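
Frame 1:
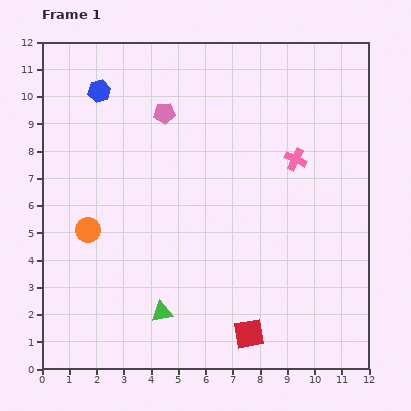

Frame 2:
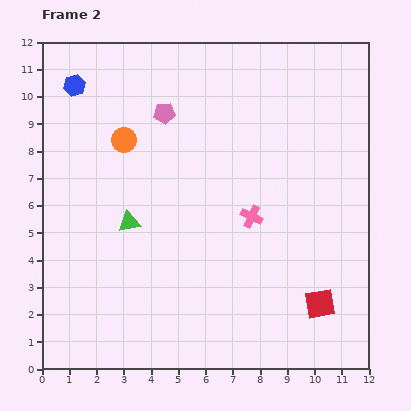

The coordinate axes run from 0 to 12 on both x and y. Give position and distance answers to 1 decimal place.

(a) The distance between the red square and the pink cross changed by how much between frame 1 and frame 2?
-2.5

Distance in frame 1: 6.6. Distance in frame 2: 4.1.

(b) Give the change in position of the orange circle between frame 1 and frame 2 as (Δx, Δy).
(1.3, 3.3)

The orange circle was at (1.7, 5.1) in frame 1 and (3.0, 8.4) in frame 2.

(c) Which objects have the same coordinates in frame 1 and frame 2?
the pink pentagon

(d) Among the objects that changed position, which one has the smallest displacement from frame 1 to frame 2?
the blue hexagon

(moved 0.9)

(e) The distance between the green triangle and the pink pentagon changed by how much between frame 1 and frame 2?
-3.1

Distance in frame 1: 7.3. Distance in frame 2: 4.2.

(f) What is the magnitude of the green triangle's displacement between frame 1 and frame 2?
3.5

The green triangle moved from (4.4, 2.1) to (3.2, 5.4), a distance of √(1.2² + 3.3²) ≈ 3.5.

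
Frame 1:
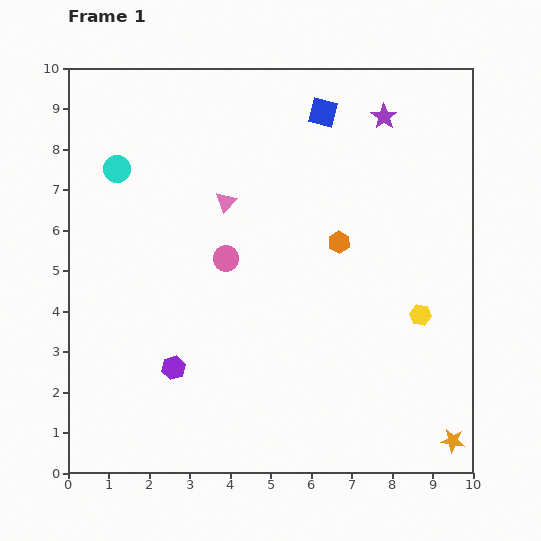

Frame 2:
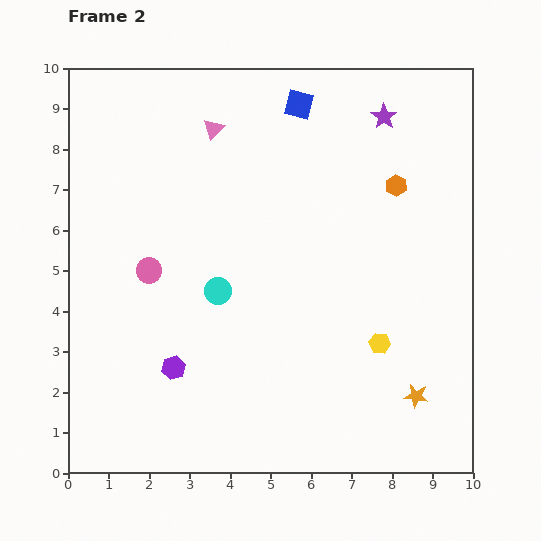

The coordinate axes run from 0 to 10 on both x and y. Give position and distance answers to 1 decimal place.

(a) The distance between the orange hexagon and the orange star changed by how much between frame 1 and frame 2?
-0.4

Distance in frame 1: 5.6. Distance in frame 2: 5.2.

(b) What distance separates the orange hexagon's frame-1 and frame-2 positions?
2.0

The orange hexagon moved from (6.7, 5.7) to (8.1, 7.1), a distance of √(1.4² + 1.4²) ≈ 2.0.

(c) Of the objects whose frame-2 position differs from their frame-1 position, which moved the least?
the blue square

(moved 0.6)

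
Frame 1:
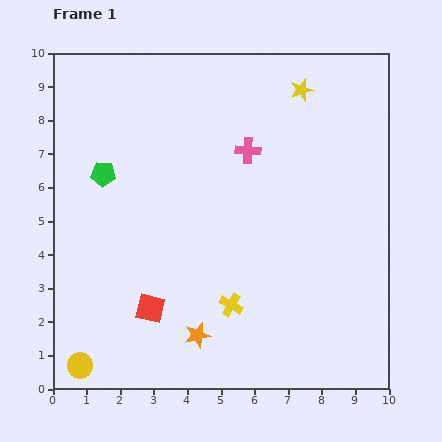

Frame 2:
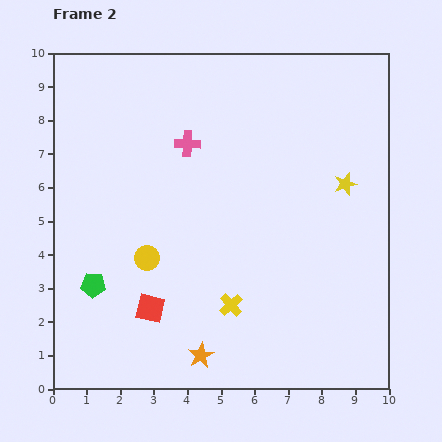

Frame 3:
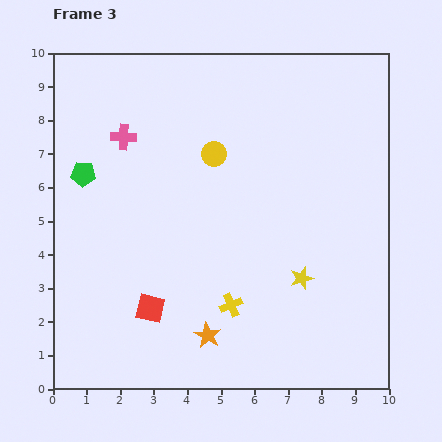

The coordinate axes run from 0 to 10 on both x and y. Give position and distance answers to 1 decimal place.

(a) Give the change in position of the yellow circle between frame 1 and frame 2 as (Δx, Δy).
(2.0, 3.2)

The yellow circle was at (0.8, 0.7) in frame 1 and (2.8, 3.9) in frame 2.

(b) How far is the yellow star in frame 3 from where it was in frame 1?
5.6

The yellow star moved from (7.4, 8.9) to (7.4, 3.3), a distance of √(0.0² + 5.6²) ≈ 5.6.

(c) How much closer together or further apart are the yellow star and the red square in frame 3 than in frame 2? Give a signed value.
-2.3

Distance in frame 2: 6.9. Distance in frame 3: 4.6.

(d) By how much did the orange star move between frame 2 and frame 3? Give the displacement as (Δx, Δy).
(0.2, 0.6)

The orange star was at (4.4, 1.0) in frame 2 and (4.6, 1.6) in frame 3.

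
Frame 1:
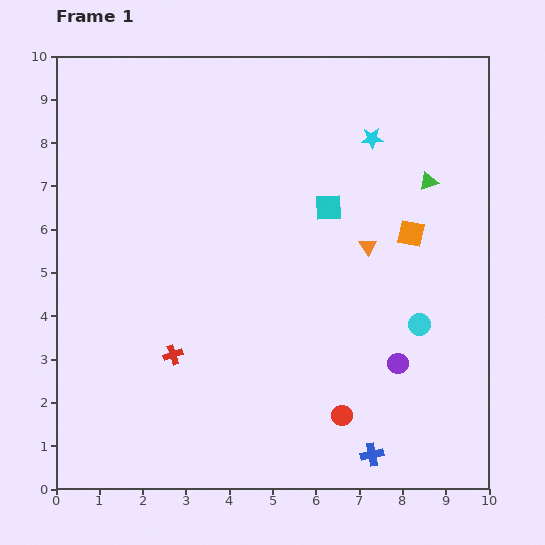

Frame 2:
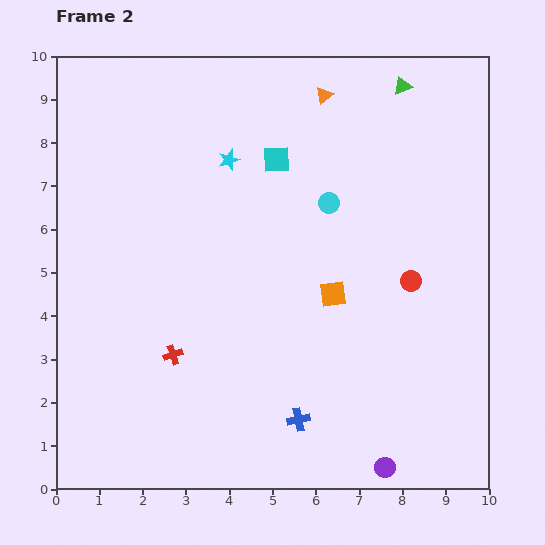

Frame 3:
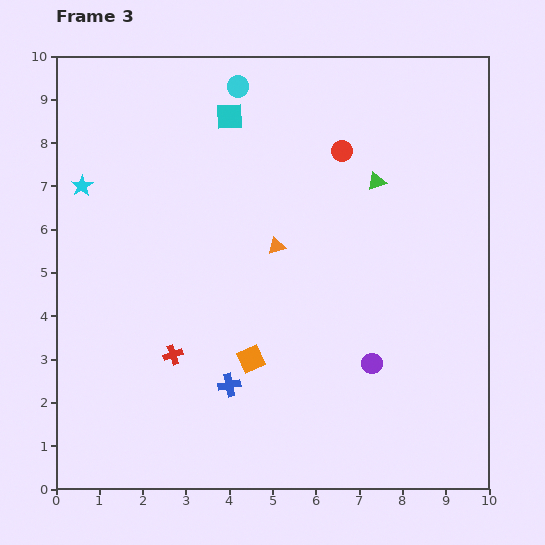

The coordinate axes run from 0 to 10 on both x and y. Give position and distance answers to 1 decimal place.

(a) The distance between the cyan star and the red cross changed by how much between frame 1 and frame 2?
-2.1

Distance in frame 1: 6.8. Distance in frame 2: 4.7.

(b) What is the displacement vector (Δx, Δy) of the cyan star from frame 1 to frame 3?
(-6.7, -1.1)

The cyan star was at (7.3, 8.1) in frame 1 and (0.6, 7.0) in frame 3.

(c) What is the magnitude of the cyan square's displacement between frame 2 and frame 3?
1.5

The cyan square moved from (5.1, 7.6) to (4.0, 8.6), a distance of √(1.1² + 1.0²) ≈ 1.5.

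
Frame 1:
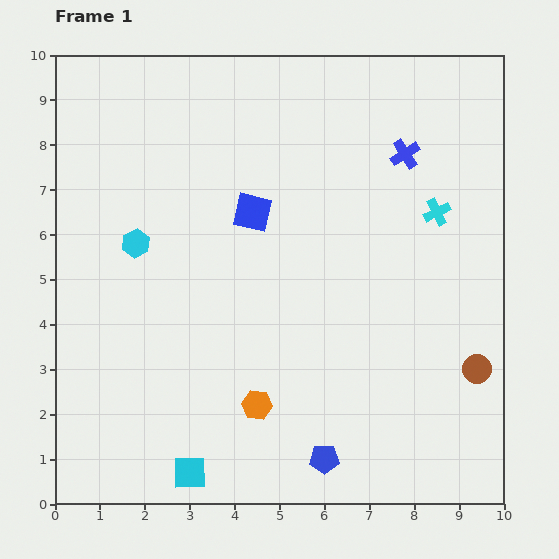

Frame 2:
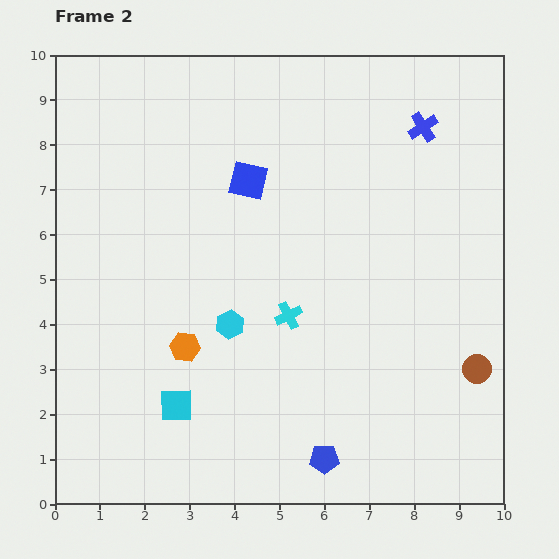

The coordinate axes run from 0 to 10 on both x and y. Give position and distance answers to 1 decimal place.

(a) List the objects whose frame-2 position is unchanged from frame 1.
the brown circle, the blue pentagon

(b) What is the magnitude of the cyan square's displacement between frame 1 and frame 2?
1.5

The cyan square moved from (3.0, 0.7) to (2.7, 2.2), a distance of √(0.3² + 1.5²) ≈ 1.5.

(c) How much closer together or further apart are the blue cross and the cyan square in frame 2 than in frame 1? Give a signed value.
-0.3

Distance in frame 1: 8.6. Distance in frame 2: 8.3.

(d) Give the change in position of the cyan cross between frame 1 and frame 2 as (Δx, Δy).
(-3.3, -2.3)

The cyan cross was at (8.5, 6.5) in frame 1 and (5.2, 4.2) in frame 2.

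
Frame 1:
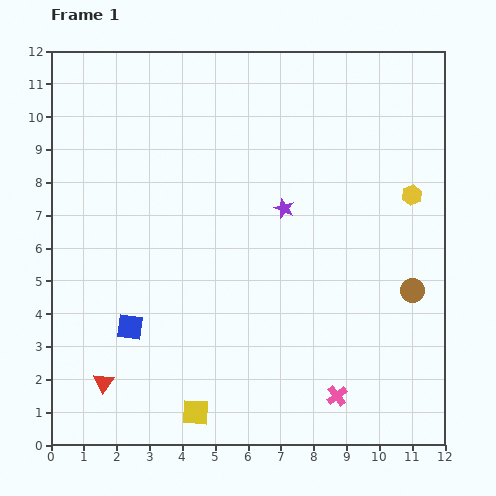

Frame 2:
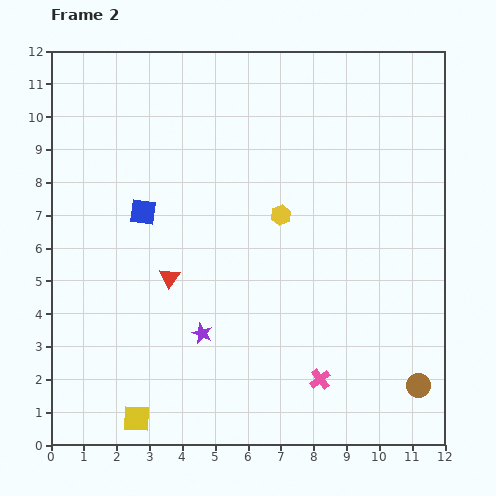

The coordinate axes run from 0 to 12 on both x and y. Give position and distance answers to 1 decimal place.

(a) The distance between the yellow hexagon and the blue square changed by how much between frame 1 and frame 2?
-5.3

Distance in frame 1: 9.5. Distance in frame 2: 4.2.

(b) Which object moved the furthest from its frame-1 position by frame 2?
the purple star

(moved 4.5; next 4.0)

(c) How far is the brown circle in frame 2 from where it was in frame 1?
2.9

The brown circle moved from (11.0, 4.7) to (11.2, 1.8), a distance of √(0.2² + 2.9²) ≈ 2.9.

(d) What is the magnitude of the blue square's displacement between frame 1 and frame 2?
3.5

The blue square moved from (2.4, 3.6) to (2.8, 7.1), a distance of √(0.4² + 3.5²) ≈ 3.5.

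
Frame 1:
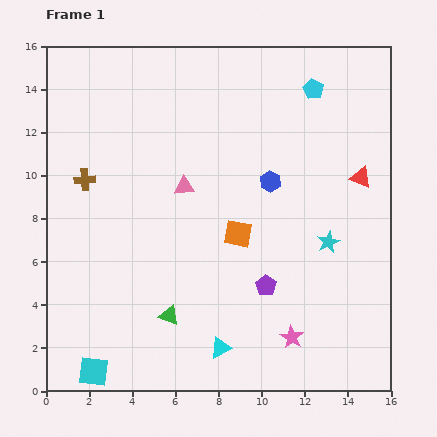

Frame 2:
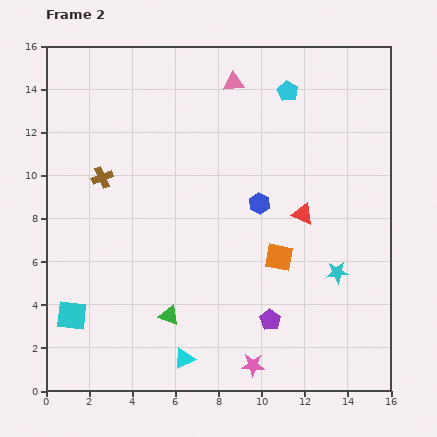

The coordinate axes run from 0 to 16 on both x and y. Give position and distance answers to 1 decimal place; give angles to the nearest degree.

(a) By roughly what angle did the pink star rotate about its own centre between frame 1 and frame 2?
29° counter-clockwise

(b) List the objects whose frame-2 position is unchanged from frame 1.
the green triangle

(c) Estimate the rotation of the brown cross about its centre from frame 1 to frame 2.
18° counter-clockwise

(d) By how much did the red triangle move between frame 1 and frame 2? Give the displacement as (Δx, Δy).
(-2.7, -1.7)

The red triangle was at (14.6, 9.9) in frame 1 and (11.9, 8.2) in frame 2.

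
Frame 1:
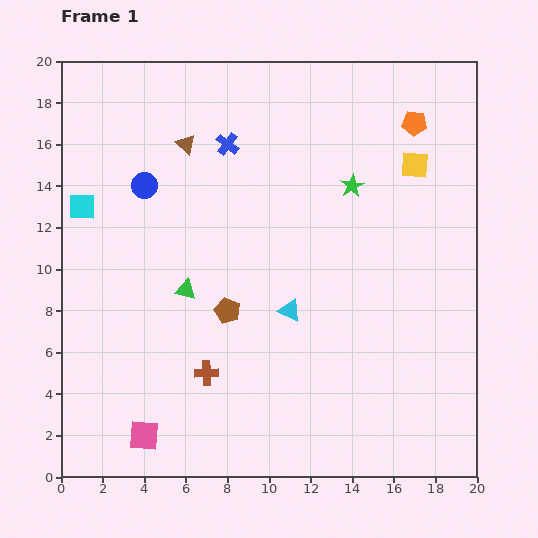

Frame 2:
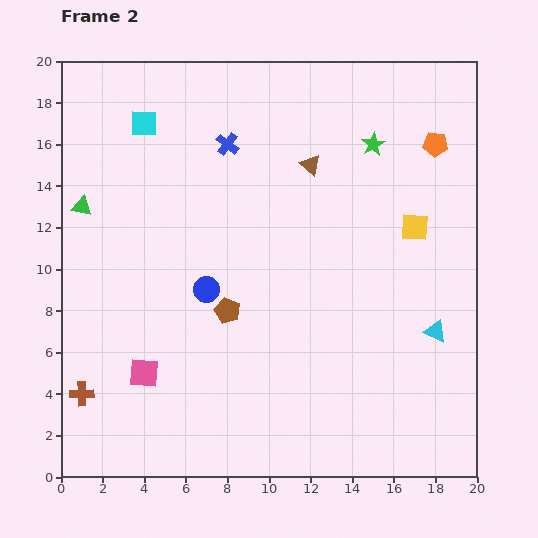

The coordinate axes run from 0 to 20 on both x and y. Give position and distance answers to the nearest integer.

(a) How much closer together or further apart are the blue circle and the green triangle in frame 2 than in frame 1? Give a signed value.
+2

Distance in frame 1: 5. Distance in frame 2: 7.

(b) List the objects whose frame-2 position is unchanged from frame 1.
the brown pentagon, the blue cross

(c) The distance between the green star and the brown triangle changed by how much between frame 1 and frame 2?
-5

Distance in frame 1: 8. Distance in frame 2: 3.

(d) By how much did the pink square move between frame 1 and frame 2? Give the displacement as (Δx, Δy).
(0, 3)

The pink square was at (4, 2) in frame 1 and (4, 5) in frame 2.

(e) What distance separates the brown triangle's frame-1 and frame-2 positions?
6

The brown triangle moved from (6, 16) to (12, 15), a distance of √(6² + 1²) ≈ 6.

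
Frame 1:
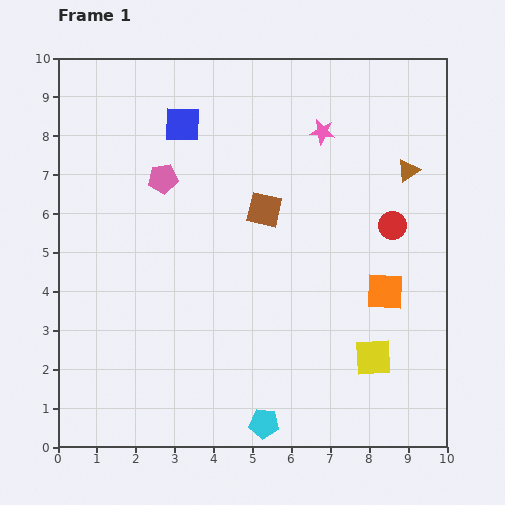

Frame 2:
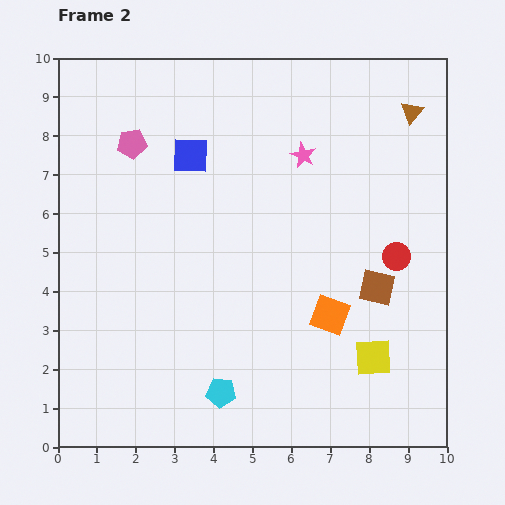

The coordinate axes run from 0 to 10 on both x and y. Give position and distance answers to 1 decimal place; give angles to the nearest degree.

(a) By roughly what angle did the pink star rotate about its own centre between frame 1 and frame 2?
18° clockwise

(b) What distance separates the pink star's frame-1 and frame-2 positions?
0.8

The pink star moved from (6.8, 8.1) to (6.3, 7.5), a distance of √(0.5² + 0.6²) ≈ 0.8.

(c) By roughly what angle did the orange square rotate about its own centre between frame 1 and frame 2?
18° clockwise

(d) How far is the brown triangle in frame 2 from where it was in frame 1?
1.5

The brown triangle moved from (9.0, 7.1) to (9.1, 8.6), a distance of √(0.1² + 1.5²) ≈ 1.5.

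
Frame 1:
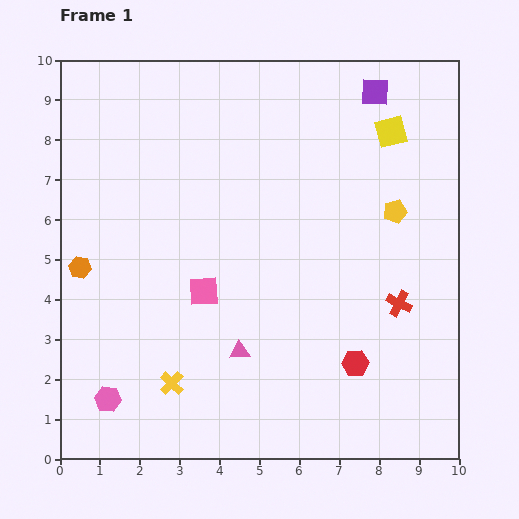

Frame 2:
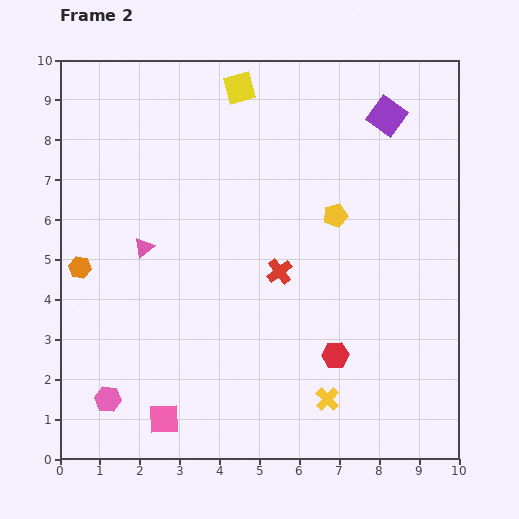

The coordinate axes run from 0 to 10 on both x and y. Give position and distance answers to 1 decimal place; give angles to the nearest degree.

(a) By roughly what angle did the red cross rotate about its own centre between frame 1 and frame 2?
27° clockwise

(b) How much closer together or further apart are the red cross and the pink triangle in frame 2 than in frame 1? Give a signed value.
-0.7

Distance in frame 1: 4.2. Distance in frame 2: 3.5.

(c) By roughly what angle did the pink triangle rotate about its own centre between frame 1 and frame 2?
36° counter-clockwise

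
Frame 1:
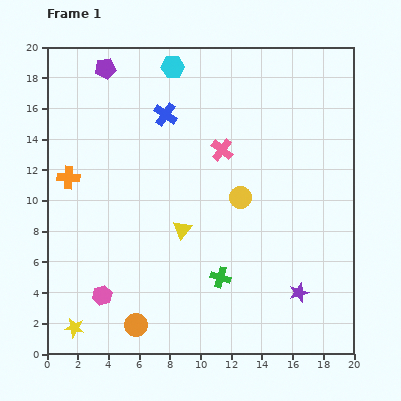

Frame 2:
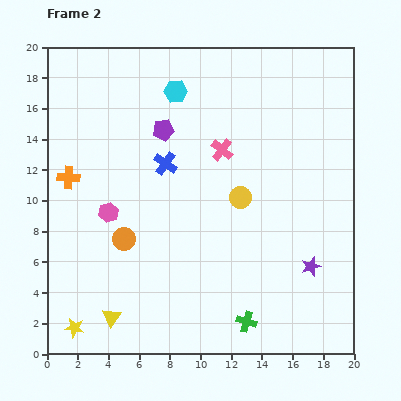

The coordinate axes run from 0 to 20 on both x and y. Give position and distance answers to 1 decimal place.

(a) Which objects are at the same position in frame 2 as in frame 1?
the pink cross, the yellow star, the yellow circle, the orange cross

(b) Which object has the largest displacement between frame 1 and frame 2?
the yellow triangle

(moved 7.3; next 5.7)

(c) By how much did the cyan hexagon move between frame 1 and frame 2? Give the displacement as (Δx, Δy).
(0.2, -1.6)

The cyan hexagon was at (8.2, 18.7) in frame 1 and (8.4, 17.1) in frame 2.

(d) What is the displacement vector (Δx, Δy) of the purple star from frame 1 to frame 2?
(0.8, 1.7)

The purple star was at (16.4, 4.0) in frame 1 and (17.2, 5.7) in frame 2.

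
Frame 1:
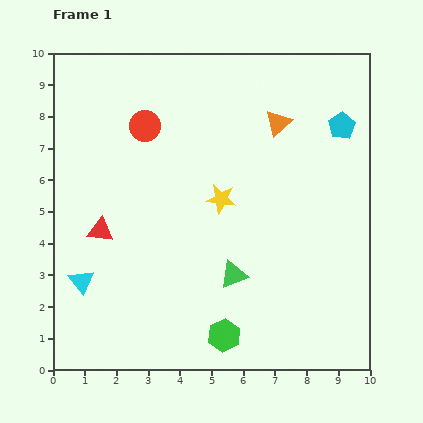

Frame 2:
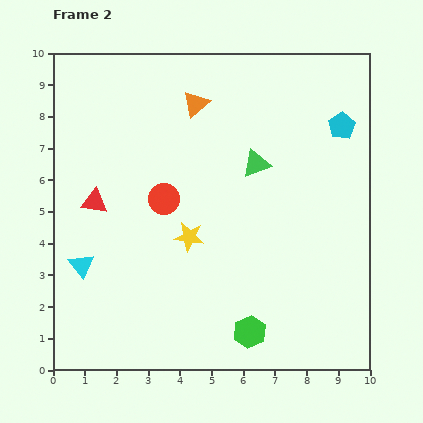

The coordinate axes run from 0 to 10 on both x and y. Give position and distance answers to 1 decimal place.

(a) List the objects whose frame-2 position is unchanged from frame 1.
the cyan pentagon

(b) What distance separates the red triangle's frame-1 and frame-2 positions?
0.9

The red triangle moved from (1.5, 4.4) to (1.3, 5.3), a distance of √(0.2² + 0.9²) ≈ 0.9.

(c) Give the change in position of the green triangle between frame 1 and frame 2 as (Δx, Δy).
(0.7, 3.5)

The green triangle was at (5.7, 3.0) in frame 1 and (6.4, 6.5) in frame 2.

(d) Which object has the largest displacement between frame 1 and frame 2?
the green triangle

(moved 3.6; next 2.7)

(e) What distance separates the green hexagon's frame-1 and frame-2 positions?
0.8

The green hexagon moved from (5.4, 1.1) to (6.2, 1.2), a distance of √(0.8² + 0.1²) ≈ 0.8.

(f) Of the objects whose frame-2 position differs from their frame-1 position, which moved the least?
the cyan triangle

(moved 0.5)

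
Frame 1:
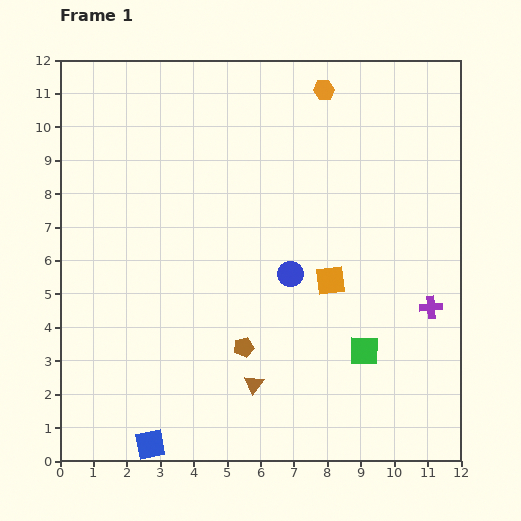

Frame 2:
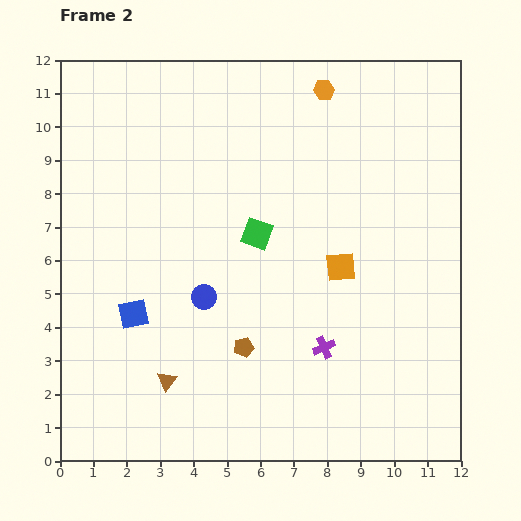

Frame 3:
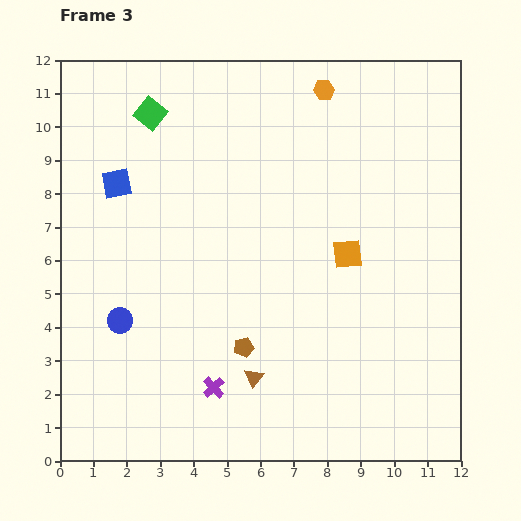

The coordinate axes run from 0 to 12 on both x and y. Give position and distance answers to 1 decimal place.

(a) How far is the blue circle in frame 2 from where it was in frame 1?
2.7

The blue circle moved from (6.9, 5.6) to (4.3, 4.9), a distance of √(2.6² + 0.7²) ≈ 2.7.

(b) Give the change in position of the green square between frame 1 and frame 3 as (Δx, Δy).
(-6.4, 7.1)

The green square was at (9.1, 3.3) in frame 1 and (2.7, 10.4) in frame 3.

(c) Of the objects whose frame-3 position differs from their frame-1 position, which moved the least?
the brown triangle

(moved 0.2)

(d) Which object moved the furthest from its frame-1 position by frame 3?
the green square

(moved 9.6; next 7.9)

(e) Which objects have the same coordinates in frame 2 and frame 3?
the orange hexagon, the brown pentagon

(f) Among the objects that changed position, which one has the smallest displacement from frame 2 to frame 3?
the orange square

(moved 0.4)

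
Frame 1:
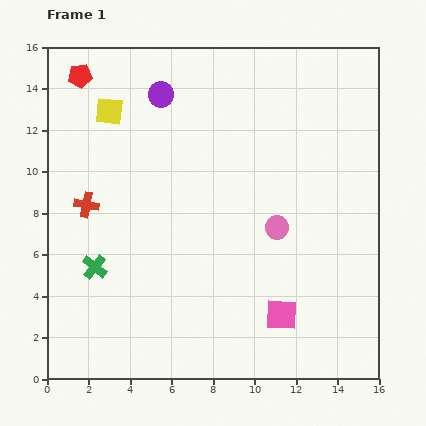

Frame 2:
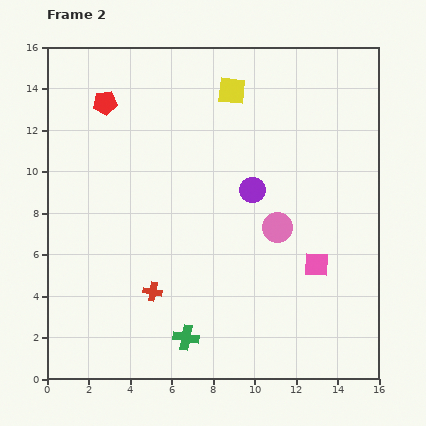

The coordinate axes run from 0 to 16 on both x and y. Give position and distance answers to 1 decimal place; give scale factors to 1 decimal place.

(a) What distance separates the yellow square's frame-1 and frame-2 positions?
6.0

The yellow square moved from (3.0, 12.9) to (8.9, 13.9), a distance of √(5.9² + 1.0²) ≈ 6.0.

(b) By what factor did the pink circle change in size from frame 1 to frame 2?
1.3×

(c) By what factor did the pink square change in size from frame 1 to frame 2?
0.8×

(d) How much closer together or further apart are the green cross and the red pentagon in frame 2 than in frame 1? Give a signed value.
+2.8

Distance in frame 1: 9.2. Distance in frame 2: 12.0.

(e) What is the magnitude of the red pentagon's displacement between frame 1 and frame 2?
1.8

The red pentagon moved from (1.6, 14.6) to (2.8, 13.3), a distance of √(1.2² + 1.3²) ≈ 1.8.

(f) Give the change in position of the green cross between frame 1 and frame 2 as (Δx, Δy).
(4.4, -3.4)

The green cross was at (2.3, 5.4) in frame 1 and (6.7, 2.0) in frame 2.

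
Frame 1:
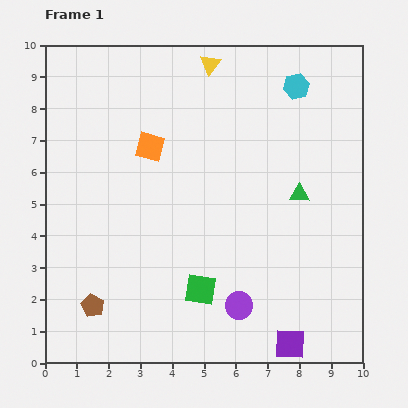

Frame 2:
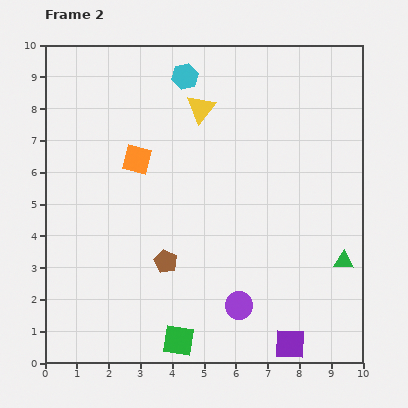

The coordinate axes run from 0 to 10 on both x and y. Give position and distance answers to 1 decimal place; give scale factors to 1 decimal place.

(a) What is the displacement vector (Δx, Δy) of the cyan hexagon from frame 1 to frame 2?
(-3.5, 0.3)

The cyan hexagon was at (7.9, 8.7) in frame 1 and (4.4, 9.0) in frame 2.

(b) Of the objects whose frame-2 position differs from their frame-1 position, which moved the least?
the orange square

(moved 0.6)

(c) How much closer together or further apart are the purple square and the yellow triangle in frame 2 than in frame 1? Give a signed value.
-1.2

Distance in frame 1: 9.1. Distance in frame 2: 7.9.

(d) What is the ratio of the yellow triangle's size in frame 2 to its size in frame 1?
1.4×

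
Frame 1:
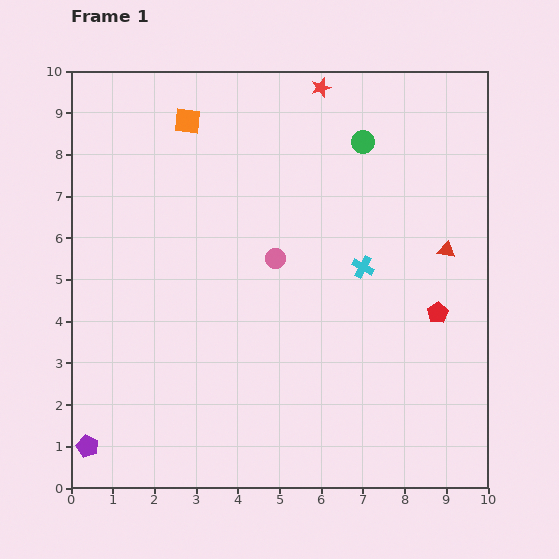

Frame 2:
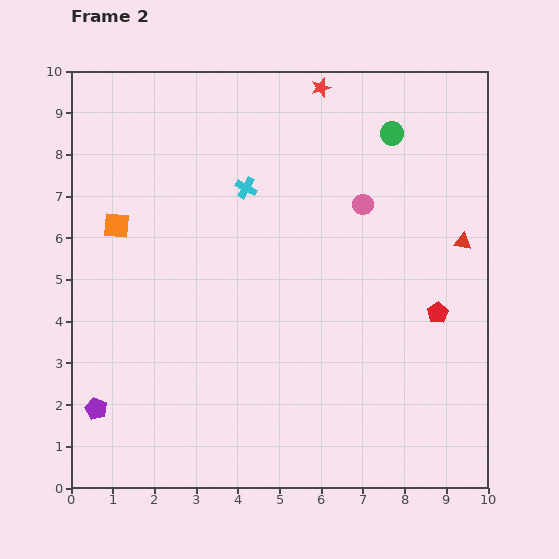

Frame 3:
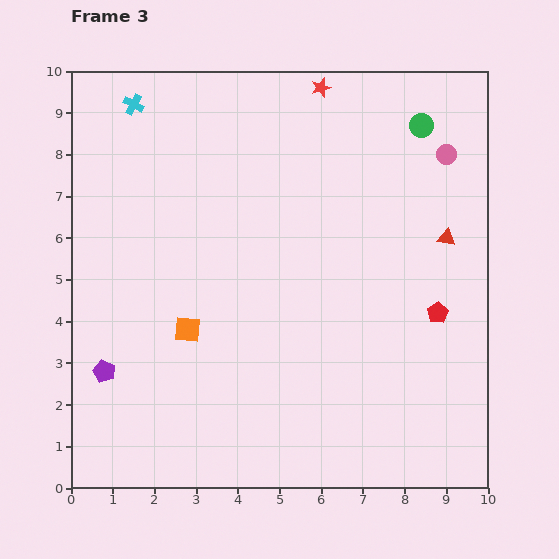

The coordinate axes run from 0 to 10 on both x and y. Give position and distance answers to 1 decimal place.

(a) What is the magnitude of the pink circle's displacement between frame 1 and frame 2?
2.5

The pink circle moved from (4.9, 5.5) to (7.0, 6.8), a distance of √(2.1² + 1.3²) ≈ 2.5.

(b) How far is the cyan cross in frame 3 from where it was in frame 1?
6.7

The cyan cross moved from (7.0, 5.3) to (1.5, 9.2), a distance of √(5.5² + 3.9²) ≈ 6.7.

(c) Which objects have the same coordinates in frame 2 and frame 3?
the red star, the red pentagon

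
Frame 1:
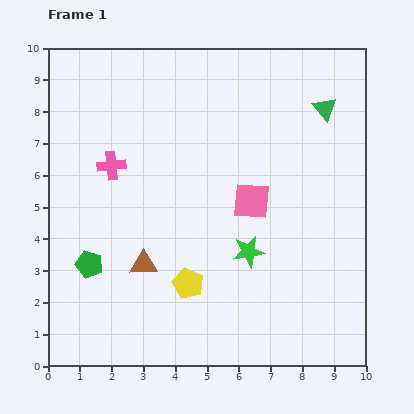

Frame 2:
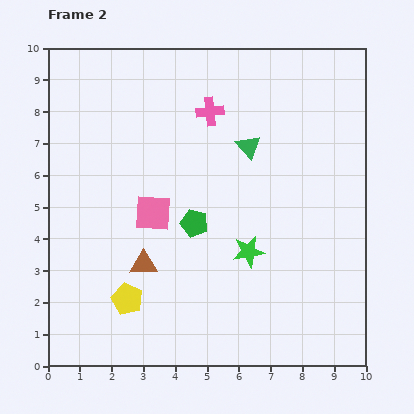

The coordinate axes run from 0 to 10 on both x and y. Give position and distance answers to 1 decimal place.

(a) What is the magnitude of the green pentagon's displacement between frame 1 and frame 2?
3.5

The green pentagon moved from (1.3, 3.2) to (4.6, 4.5), a distance of √(3.3² + 1.3²) ≈ 3.5.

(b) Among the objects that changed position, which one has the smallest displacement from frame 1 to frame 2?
the yellow pentagon

(moved 2.0)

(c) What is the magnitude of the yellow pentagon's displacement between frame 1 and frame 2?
2.0

The yellow pentagon moved from (4.4, 2.6) to (2.5, 2.1), a distance of √(1.9² + 0.5²) ≈ 2.0.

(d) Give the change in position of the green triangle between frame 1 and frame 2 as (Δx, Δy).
(-2.4, -1.2)

The green triangle was at (8.7, 8.1) in frame 1 and (6.3, 6.9) in frame 2.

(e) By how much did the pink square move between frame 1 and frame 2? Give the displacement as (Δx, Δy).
(-3.1, -0.4)

The pink square was at (6.4, 5.2) in frame 1 and (3.3, 4.8) in frame 2.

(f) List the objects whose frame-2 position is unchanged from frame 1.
the brown triangle, the green star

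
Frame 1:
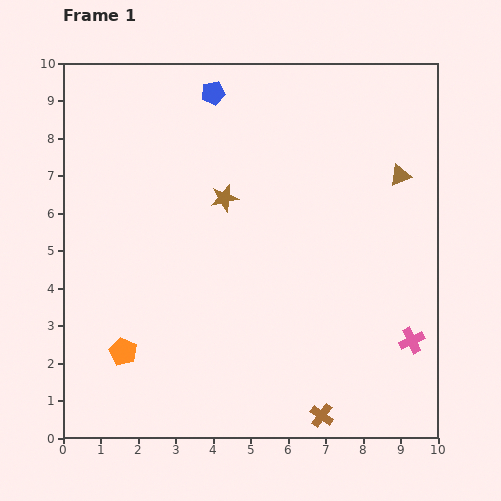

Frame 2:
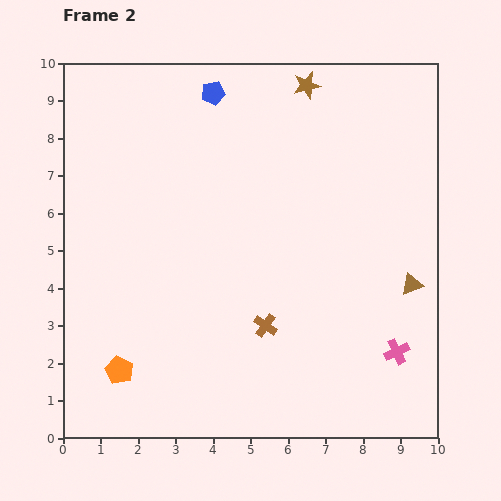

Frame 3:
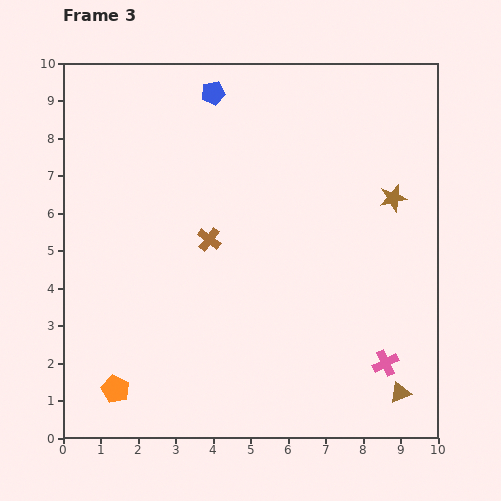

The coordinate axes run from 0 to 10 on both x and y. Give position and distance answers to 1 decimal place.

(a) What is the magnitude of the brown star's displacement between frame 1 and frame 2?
3.7

The brown star moved from (4.3, 6.4) to (6.5, 9.4), a distance of √(2.2² + 3.0²) ≈ 3.7.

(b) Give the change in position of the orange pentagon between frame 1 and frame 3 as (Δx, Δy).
(-0.2, -1.0)

The orange pentagon was at (1.6, 2.3) in frame 1 and (1.4, 1.3) in frame 3.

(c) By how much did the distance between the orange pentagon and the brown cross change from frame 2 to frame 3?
+0.6

Distance in frame 2: 4.1. Distance in frame 3: 4.7.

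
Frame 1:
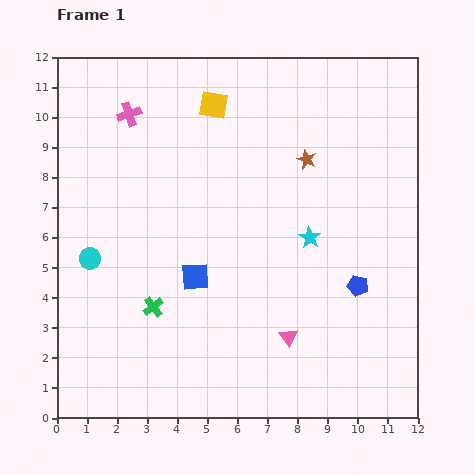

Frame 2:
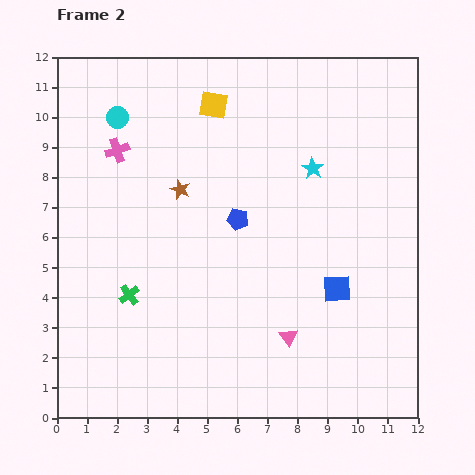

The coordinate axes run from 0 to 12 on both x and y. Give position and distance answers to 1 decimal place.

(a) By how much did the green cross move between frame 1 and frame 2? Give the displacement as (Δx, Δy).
(-0.8, 0.4)

The green cross was at (3.2, 3.7) in frame 1 and (2.4, 4.1) in frame 2.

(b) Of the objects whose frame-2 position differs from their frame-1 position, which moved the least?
the green cross

(moved 0.9)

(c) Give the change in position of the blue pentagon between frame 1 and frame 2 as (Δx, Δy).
(-4.0, 2.2)

The blue pentagon was at (10.0, 4.4) in frame 1 and (6.0, 6.6) in frame 2.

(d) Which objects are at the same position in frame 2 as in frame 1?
the yellow square, the pink triangle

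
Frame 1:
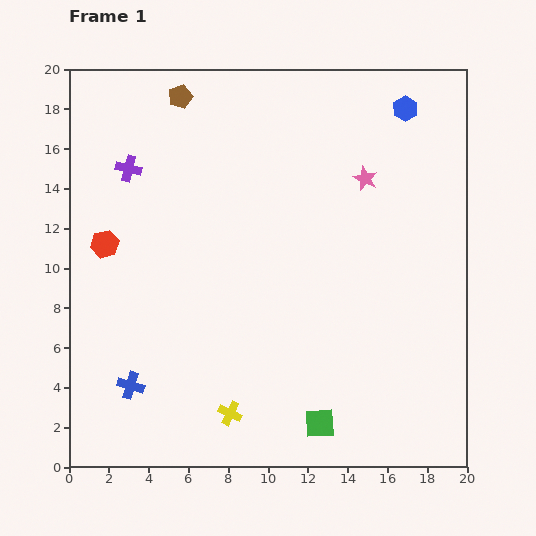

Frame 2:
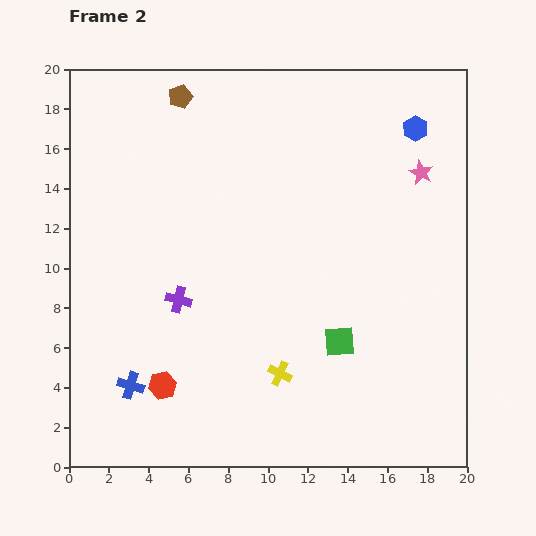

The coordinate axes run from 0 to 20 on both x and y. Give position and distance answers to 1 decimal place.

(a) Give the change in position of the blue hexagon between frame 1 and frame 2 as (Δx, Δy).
(0.5, -1.0)

The blue hexagon was at (16.9, 18.0) in frame 1 and (17.4, 17.0) in frame 2.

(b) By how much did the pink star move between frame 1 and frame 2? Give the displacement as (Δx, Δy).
(2.8, 0.3)

The pink star was at (14.9, 14.5) in frame 1 and (17.7, 14.8) in frame 2.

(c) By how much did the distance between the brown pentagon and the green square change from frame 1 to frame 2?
-3.1

Distance in frame 1: 17.8. Distance in frame 2: 14.7.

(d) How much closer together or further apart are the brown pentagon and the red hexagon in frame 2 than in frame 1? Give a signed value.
+6.2

Distance in frame 1: 8.3. Distance in frame 2: 14.5.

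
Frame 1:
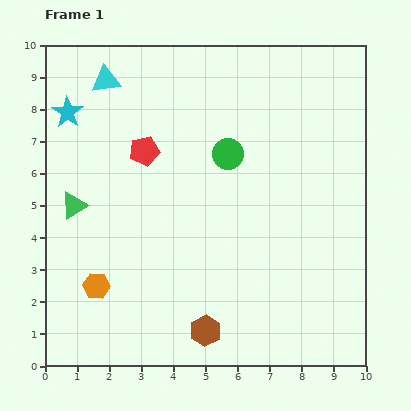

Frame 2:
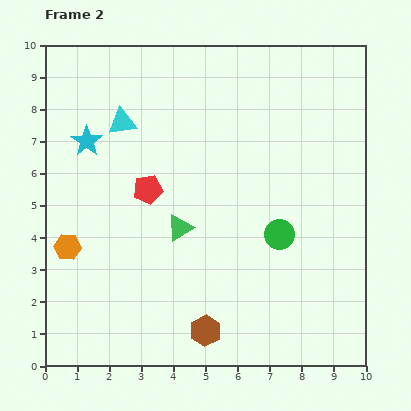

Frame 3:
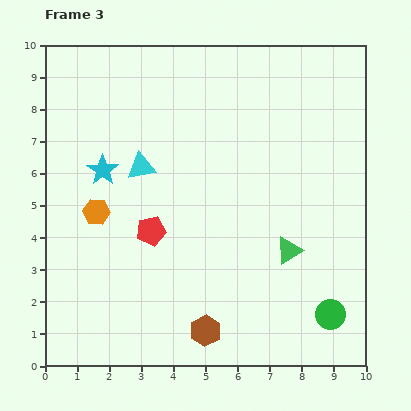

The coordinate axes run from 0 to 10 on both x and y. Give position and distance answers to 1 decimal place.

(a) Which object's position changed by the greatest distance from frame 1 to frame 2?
the green triangle

(moved 3.4; next 3.0)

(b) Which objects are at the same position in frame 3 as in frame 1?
the brown hexagon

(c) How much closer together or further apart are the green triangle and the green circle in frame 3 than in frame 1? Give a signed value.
-2.7

Distance in frame 1: 5.1. Distance in frame 3: 2.4.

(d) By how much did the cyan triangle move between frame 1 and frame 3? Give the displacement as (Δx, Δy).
(1.1, -2.7)

The cyan triangle was at (1.9, 8.9) in frame 1 and (3.0, 6.2) in frame 3.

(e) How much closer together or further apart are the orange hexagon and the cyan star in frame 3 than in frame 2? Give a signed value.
-2.1

Distance in frame 2: 3.4. Distance in frame 3: 1.3.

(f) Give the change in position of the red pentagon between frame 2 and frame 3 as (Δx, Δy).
(0.1, -1.3)

The red pentagon was at (3.2, 5.5) in frame 2 and (3.3, 4.2) in frame 3.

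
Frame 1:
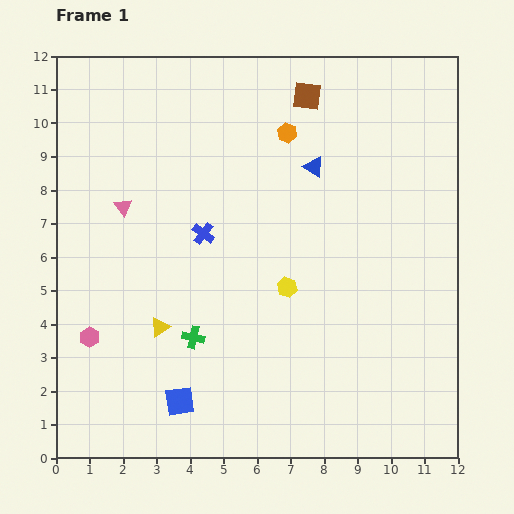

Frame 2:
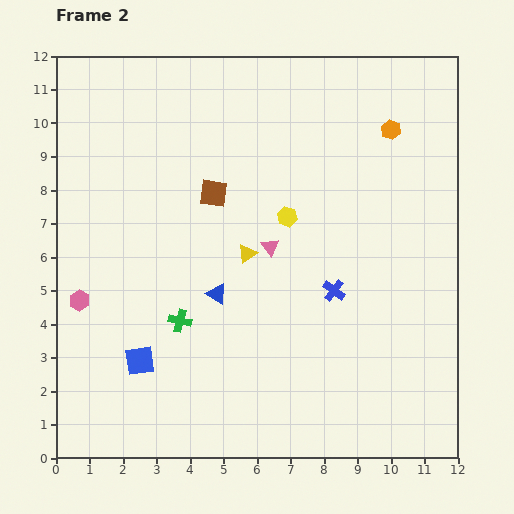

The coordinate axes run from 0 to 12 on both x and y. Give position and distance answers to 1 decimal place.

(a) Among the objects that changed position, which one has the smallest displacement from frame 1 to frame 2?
the green cross

(moved 0.6)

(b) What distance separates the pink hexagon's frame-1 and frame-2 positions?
1.1

The pink hexagon moved from (1.0, 3.6) to (0.7, 4.7), a distance of √(0.3² + 1.1²) ≈ 1.1.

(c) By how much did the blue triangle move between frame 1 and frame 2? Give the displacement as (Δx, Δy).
(-2.9, -3.8)

The blue triangle was at (7.7, 8.7) in frame 1 and (4.8, 4.9) in frame 2.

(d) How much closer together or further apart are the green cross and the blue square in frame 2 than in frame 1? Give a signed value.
-0.2

Distance in frame 1: 1.9. Distance in frame 2: 1.7.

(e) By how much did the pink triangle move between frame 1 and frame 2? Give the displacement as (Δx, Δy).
(4.4, -1.2)

The pink triangle was at (2.0, 7.5) in frame 1 and (6.4, 6.3) in frame 2.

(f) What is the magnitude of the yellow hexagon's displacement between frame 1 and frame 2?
2.1

The yellow hexagon moved from (6.9, 5.1) to (6.9, 7.2), a distance of √(0.0² + 2.1²) ≈ 2.1.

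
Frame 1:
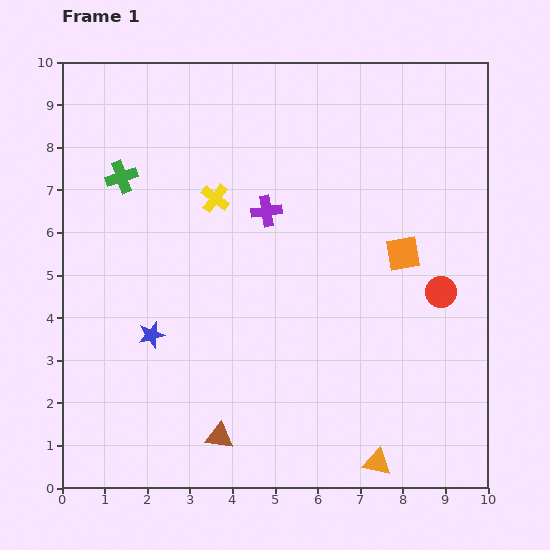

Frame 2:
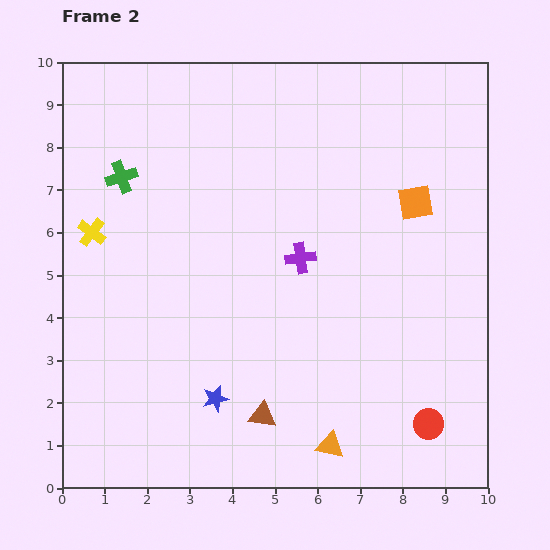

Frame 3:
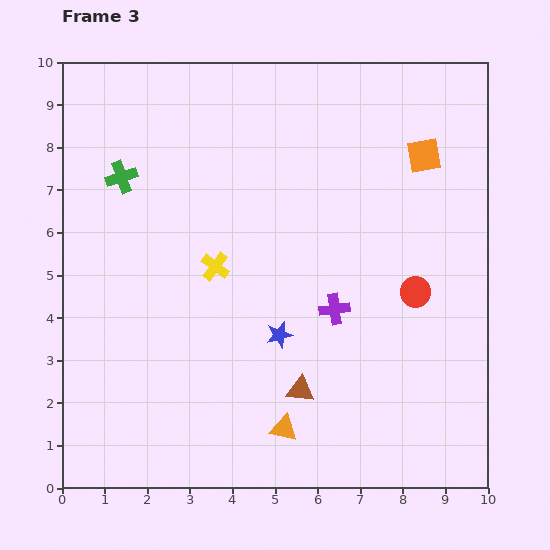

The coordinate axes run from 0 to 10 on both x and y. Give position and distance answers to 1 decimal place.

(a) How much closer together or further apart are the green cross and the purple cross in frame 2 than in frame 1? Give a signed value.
+1.1

Distance in frame 1: 3.5. Distance in frame 2: 4.6.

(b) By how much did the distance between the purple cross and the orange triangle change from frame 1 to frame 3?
-3.4

Distance in frame 1: 6.4. Distance in frame 3: 3.0.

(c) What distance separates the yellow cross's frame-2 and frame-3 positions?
3.0

The yellow cross moved from (0.7, 6.0) to (3.6, 5.2), a distance of √(2.9² + 0.8²) ≈ 3.0.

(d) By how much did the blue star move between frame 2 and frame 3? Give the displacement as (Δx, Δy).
(1.5, 1.5)

The blue star was at (3.6, 2.1) in frame 2 and (5.1, 3.6) in frame 3.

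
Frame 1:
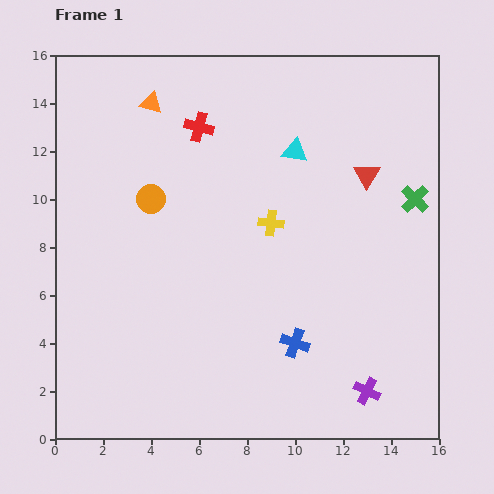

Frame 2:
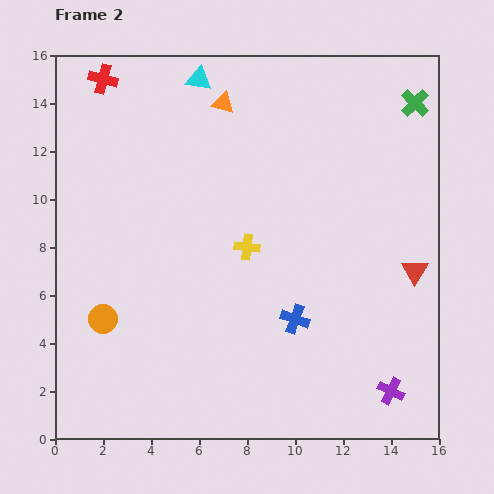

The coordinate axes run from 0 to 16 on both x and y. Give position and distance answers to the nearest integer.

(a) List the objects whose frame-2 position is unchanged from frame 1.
none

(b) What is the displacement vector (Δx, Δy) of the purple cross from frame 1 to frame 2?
(1, 0)

The purple cross was at (13, 2) in frame 1 and (14, 2) in frame 2.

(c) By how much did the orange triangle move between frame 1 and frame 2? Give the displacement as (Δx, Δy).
(3, 0)

The orange triangle was at (4, 14) in frame 1 and (7, 14) in frame 2.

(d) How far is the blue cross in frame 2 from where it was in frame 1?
1

The blue cross moved from (10, 4) to (10, 5), a distance of √(0² + 1²) ≈ 1.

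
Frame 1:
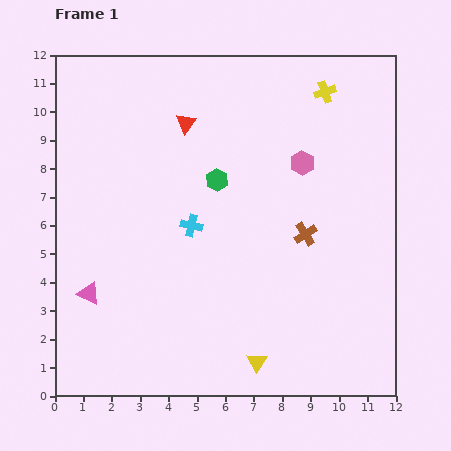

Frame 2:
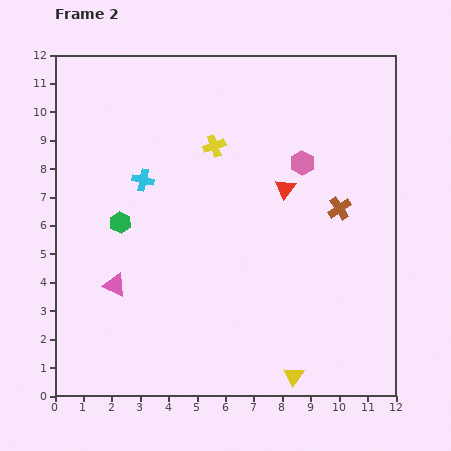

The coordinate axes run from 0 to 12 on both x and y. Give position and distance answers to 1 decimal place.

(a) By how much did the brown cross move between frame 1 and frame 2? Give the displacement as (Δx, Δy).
(1.2, 0.9)

The brown cross was at (8.8, 5.7) in frame 1 and (10.0, 6.6) in frame 2.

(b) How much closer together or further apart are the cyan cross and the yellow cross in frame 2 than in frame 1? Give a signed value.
-3.8

Distance in frame 1: 6.6. Distance in frame 2: 2.8.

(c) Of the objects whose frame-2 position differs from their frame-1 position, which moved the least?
the pink triangle

(moved 0.9)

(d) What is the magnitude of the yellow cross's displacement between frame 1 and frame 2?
4.3

The yellow cross moved from (9.5, 10.7) to (5.6, 8.8), a distance of √(3.9² + 1.9²) ≈ 4.3.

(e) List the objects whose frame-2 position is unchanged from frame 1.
the pink hexagon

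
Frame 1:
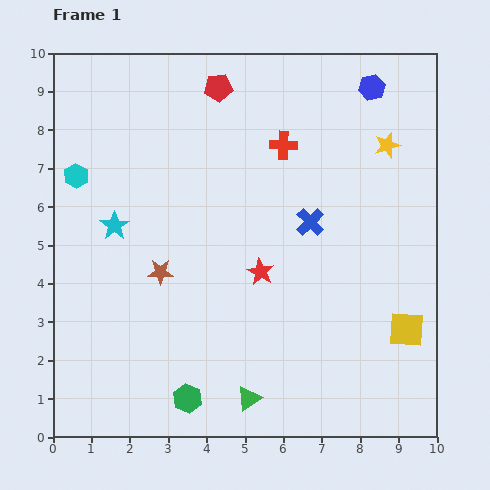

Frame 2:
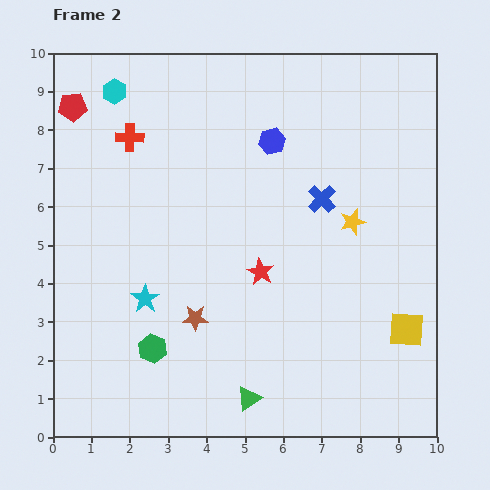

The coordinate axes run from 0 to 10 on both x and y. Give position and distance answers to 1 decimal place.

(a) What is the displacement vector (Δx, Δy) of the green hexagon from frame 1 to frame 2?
(-0.9, 1.3)

The green hexagon was at (3.5, 1.0) in frame 1 and (2.6, 2.3) in frame 2.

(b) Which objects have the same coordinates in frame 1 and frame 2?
the green triangle, the red star, the yellow square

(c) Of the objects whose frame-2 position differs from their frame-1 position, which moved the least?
the blue cross

(moved 0.7)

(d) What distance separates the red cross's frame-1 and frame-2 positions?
4.0

The red cross moved from (6.0, 7.6) to (2.0, 7.8), a distance of √(4.0² + 0.2²) ≈ 4.0.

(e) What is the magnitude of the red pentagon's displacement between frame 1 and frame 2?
3.8

The red pentagon moved from (4.3, 9.1) to (0.5, 8.6), a distance of √(3.8² + 0.5²) ≈ 3.8.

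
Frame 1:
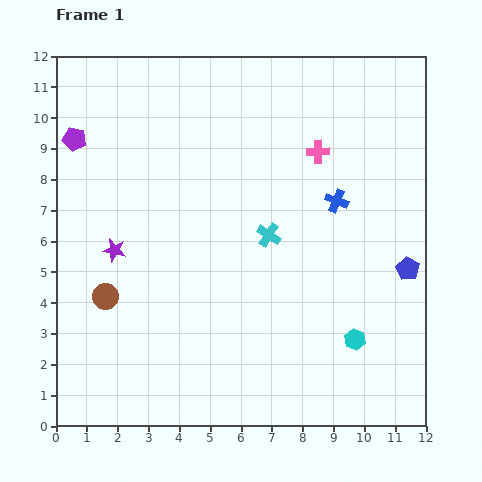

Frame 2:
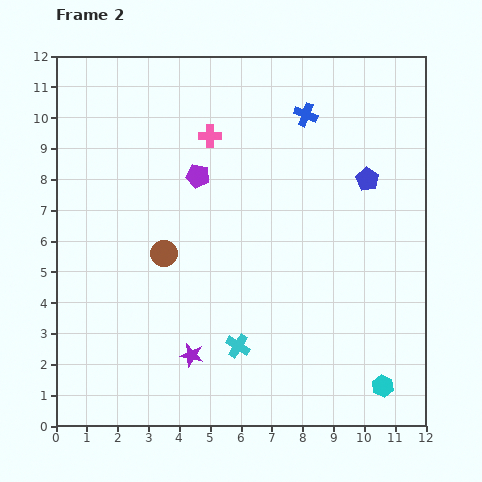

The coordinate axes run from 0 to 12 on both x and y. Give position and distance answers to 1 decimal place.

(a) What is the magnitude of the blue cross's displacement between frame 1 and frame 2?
3.0

The blue cross moved from (9.1, 7.3) to (8.1, 10.1), a distance of √(1.0² + 2.8²) ≈ 3.0.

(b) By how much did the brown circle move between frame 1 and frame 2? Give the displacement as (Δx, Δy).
(1.9, 1.4)

The brown circle was at (1.6, 4.2) in frame 1 and (3.5, 5.6) in frame 2.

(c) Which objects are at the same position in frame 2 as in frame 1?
none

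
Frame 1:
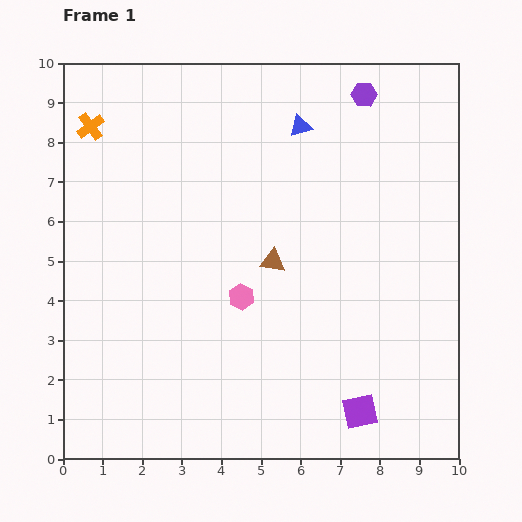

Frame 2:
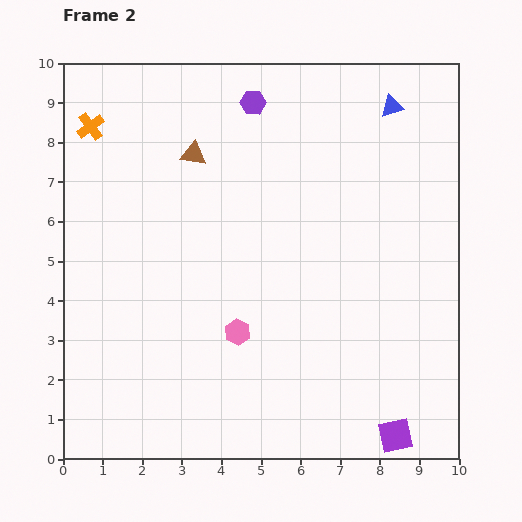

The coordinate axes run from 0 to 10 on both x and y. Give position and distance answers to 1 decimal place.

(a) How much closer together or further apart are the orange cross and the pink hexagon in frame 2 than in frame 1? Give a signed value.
+0.7

Distance in frame 1: 5.7. Distance in frame 2: 6.4.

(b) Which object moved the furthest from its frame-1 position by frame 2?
the brown triangle

(moved 3.4; next 2.8)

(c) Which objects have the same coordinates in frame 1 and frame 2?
the orange cross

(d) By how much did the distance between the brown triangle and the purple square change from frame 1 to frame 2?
+4.3

Distance in frame 1: 4.4. Distance in frame 2: 8.7.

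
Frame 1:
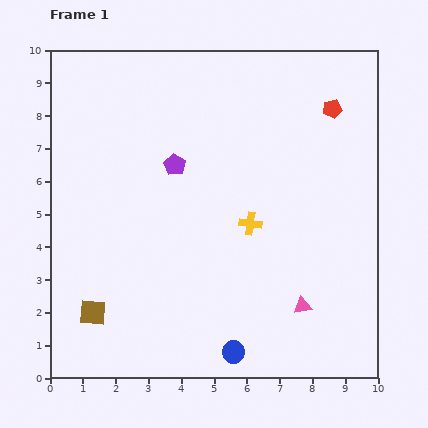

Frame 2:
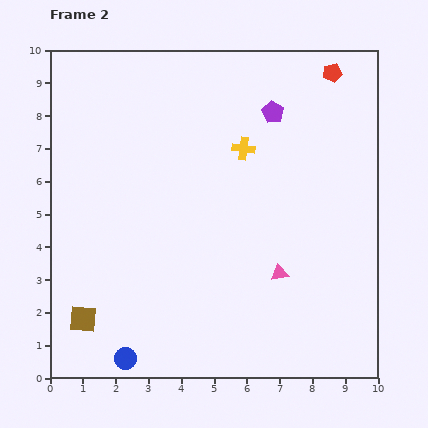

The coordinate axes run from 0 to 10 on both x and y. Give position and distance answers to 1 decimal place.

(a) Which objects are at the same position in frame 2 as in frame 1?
none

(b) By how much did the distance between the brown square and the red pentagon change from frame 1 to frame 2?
+1.1

Distance in frame 1: 9.6. Distance in frame 2: 10.7.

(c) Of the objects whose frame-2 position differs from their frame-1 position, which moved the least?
the brown square

(moved 0.4)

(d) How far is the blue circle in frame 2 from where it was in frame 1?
3.3

The blue circle moved from (5.6, 0.8) to (2.3, 0.6), a distance of √(3.3² + 0.2²) ≈ 3.3.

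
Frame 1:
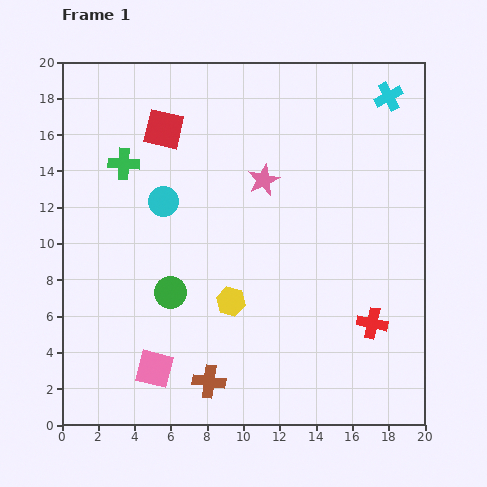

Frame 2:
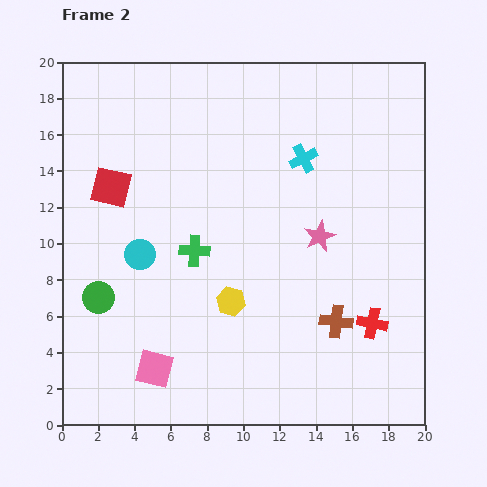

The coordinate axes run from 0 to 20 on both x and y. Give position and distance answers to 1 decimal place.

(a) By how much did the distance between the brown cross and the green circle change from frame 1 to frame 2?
+7.9

Distance in frame 1: 5.3. Distance in frame 2: 13.2.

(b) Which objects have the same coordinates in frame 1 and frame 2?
the red cross, the yellow hexagon, the pink square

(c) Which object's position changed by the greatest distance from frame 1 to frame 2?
the brown cross

(moved 7.7; next 6.2)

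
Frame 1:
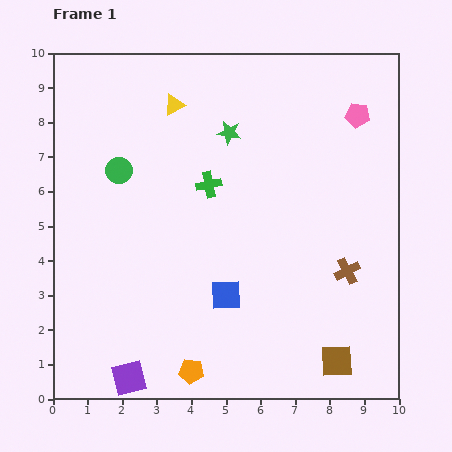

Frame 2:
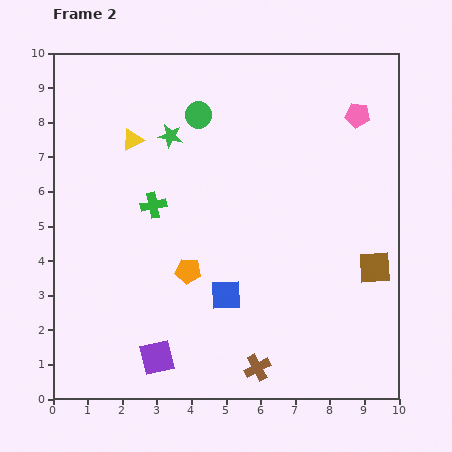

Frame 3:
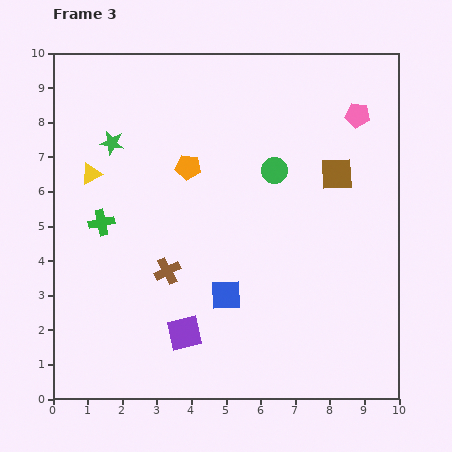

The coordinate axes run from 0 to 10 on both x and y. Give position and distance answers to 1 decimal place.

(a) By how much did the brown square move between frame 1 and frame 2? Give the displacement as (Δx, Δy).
(1.1, 2.7)

The brown square was at (8.2, 1.1) in frame 1 and (9.3, 3.8) in frame 2.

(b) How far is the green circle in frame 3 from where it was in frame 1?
4.5

The green circle moved from (1.9, 6.6) to (6.4, 6.6), a distance of √(4.5² + 0.0²) ≈ 4.5.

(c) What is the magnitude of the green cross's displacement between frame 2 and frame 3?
1.6

The green cross moved from (2.9, 5.6) to (1.4, 5.1), a distance of √(1.5² + 0.5²) ≈ 1.6.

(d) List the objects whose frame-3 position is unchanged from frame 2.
the blue square, the pink pentagon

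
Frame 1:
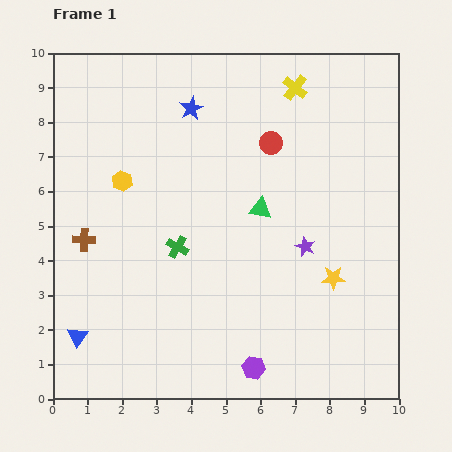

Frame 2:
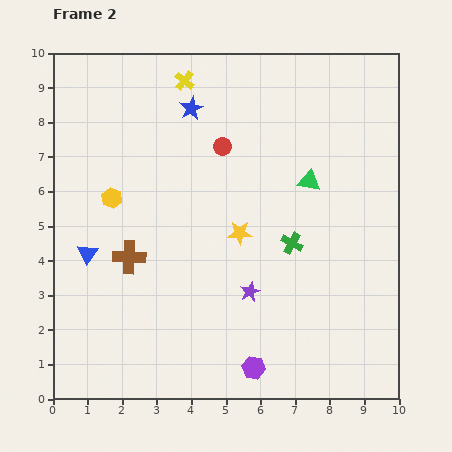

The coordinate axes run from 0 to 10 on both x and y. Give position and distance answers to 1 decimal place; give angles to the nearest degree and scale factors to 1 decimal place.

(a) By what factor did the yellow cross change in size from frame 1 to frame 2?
0.8×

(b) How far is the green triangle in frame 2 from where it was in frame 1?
1.6

The green triangle moved from (6.0, 5.5) to (7.4, 6.3), a distance of √(1.4² + 0.8²) ≈ 1.6.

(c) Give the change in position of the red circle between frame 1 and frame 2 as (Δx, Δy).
(-1.4, -0.1)

The red circle was at (6.3, 7.4) in frame 1 and (4.9, 7.3) in frame 2.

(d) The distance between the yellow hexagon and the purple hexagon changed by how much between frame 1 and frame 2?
-0.2

Distance in frame 1: 6.6. Distance in frame 2: 6.4.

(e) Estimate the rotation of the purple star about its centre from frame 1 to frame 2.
25° clockwise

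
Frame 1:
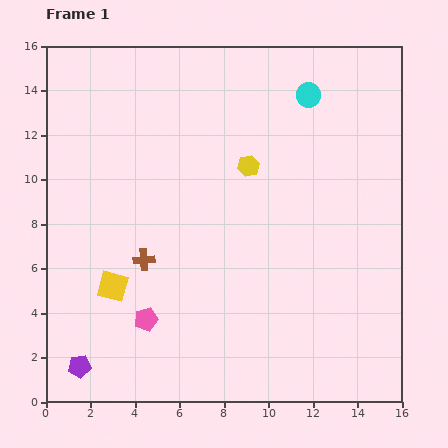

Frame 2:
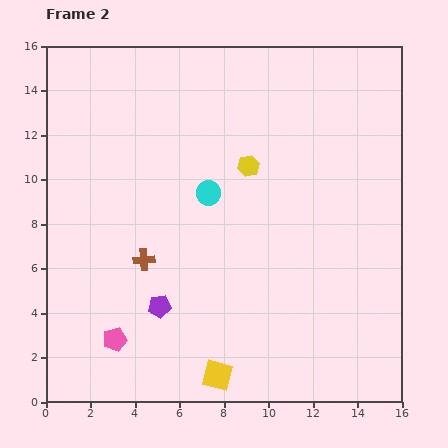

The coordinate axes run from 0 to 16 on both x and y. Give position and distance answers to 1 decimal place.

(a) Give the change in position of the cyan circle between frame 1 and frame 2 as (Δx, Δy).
(-4.5, -4.4)

The cyan circle was at (11.8, 13.8) in frame 1 and (7.3, 9.4) in frame 2.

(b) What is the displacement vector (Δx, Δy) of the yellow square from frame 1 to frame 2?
(4.7, -4.0)

The yellow square was at (3.0, 5.2) in frame 1 and (7.7, 1.2) in frame 2.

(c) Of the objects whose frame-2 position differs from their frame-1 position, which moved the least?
the pink pentagon

(moved 1.7)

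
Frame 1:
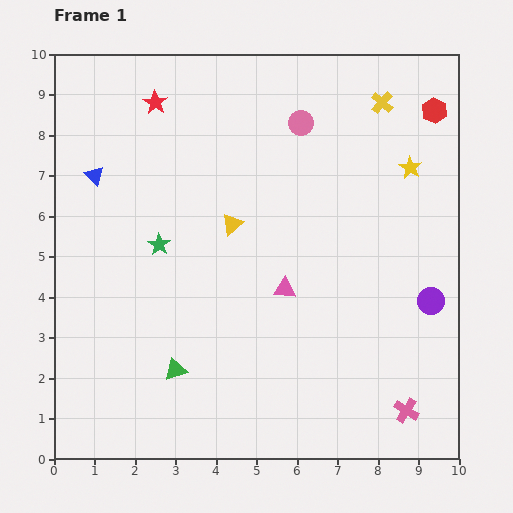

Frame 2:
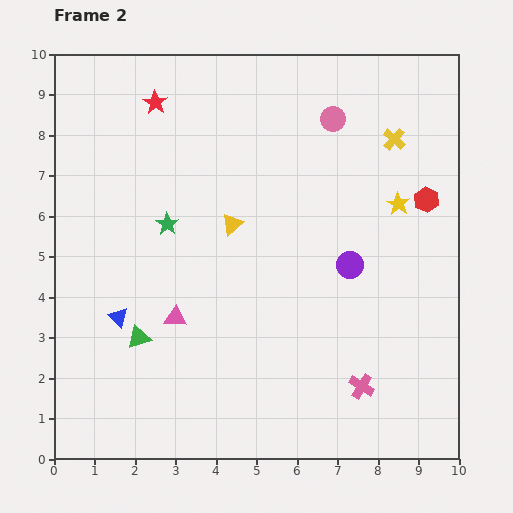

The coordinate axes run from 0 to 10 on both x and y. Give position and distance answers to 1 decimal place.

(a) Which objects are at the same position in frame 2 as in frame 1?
the red star, the yellow triangle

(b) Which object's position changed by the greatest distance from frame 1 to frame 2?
the blue triangle

(moved 3.6; next 2.8)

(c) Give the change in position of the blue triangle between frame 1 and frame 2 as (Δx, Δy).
(0.6, -3.5)

The blue triangle was at (1.0, 7.0) in frame 1 and (1.6, 3.5) in frame 2.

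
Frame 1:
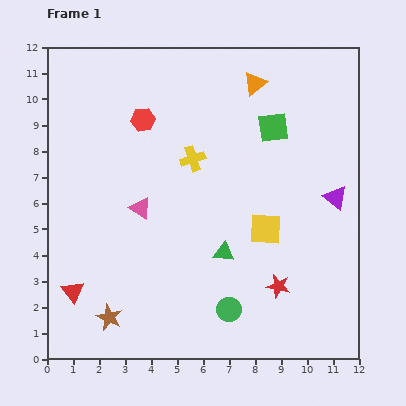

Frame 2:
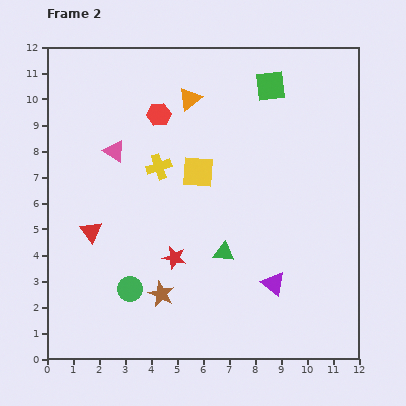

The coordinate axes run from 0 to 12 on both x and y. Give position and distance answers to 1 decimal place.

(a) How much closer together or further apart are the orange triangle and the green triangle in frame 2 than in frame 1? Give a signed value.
-0.6

Distance in frame 1: 6.6. Distance in frame 2: 6.0.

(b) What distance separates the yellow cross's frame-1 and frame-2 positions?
1.3

The yellow cross moved from (5.6, 7.7) to (4.3, 7.4), a distance of √(1.3² + 0.3²) ≈ 1.3.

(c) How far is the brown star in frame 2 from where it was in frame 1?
2.2

The brown star moved from (2.4, 1.6) to (4.4, 2.5), a distance of √(2.0² + 0.9²) ≈ 2.2.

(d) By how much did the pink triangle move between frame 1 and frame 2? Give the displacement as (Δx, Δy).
(-1.0, 2.2)

The pink triangle was at (3.6, 5.8) in frame 1 and (2.6, 8.0) in frame 2.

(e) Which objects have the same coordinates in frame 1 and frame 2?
the green triangle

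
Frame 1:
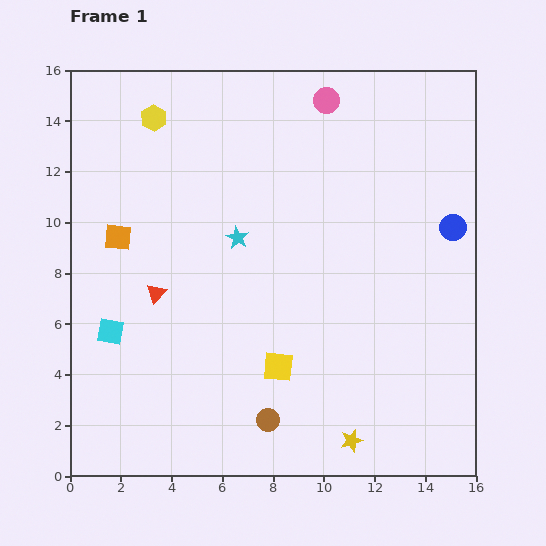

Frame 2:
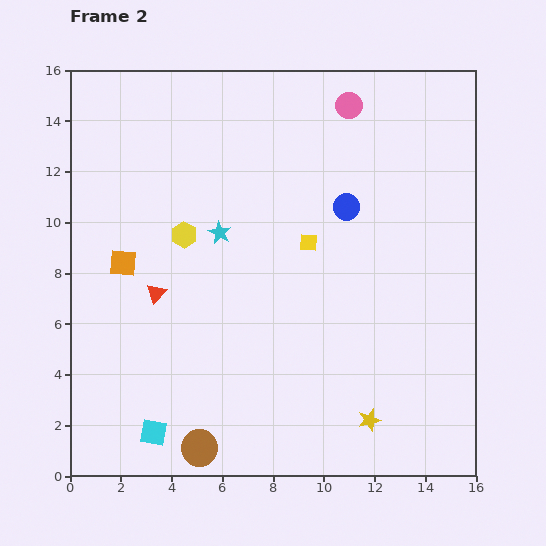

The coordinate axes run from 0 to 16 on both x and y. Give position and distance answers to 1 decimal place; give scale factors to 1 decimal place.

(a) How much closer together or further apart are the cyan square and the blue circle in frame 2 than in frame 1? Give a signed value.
-2.4

Distance in frame 1: 14.1. Distance in frame 2: 11.7.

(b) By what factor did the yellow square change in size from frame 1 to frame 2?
0.6×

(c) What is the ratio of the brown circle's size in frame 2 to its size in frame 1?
1.5×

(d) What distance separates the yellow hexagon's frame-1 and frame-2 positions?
4.8

The yellow hexagon moved from (3.3, 14.1) to (4.5, 9.5), a distance of √(1.2² + 4.6²) ≈ 4.8.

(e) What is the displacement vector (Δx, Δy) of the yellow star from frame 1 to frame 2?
(0.7, 0.8)

The yellow star was at (11.1, 1.4) in frame 1 and (11.8, 2.2) in frame 2.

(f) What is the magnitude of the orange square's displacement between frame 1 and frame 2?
1.0

The orange square moved from (1.9, 9.4) to (2.1, 8.4), a distance of √(0.2² + 1.0²) ≈ 1.0.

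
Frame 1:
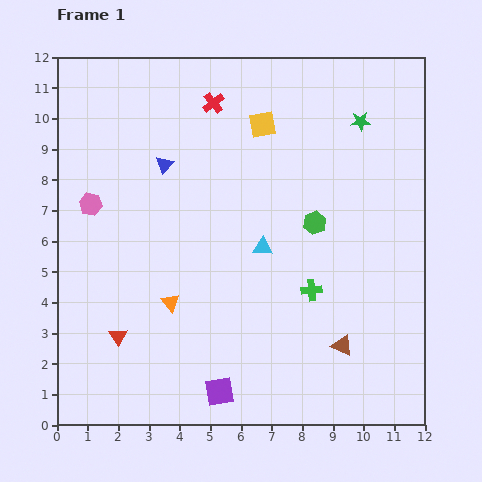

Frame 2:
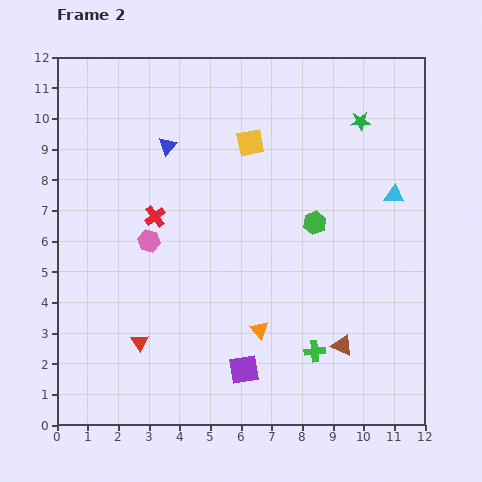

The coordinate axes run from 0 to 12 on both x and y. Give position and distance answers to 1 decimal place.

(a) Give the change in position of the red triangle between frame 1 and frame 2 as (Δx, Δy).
(0.7, -0.2)

The red triangle was at (2.0, 2.9) in frame 1 and (2.7, 2.7) in frame 2.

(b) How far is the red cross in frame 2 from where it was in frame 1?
4.2

The red cross moved from (5.1, 10.5) to (3.2, 6.8), a distance of √(1.9² + 3.7²) ≈ 4.2.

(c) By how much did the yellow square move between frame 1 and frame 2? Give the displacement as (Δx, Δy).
(-0.4, -0.6)

The yellow square was at (6.7, 9.8) in frame 1 and (6.3, 9.2) in frame 2.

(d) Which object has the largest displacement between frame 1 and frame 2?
the cyan triangle

(moved 4.6; next 4.2)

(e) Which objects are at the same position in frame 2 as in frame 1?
the green hexagon, the green star, the brown triangle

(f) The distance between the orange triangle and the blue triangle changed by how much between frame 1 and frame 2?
+2.2

Distance in frame 1: 4.5. Distance in frame 2: 6.7.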